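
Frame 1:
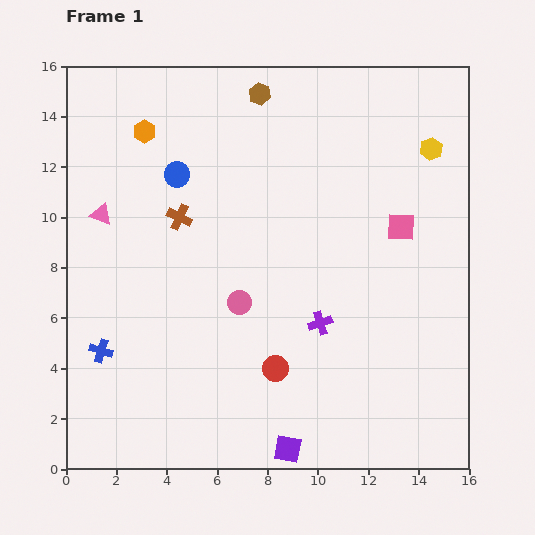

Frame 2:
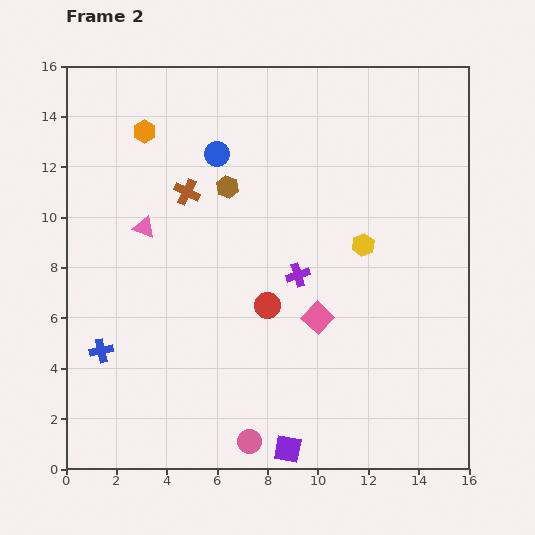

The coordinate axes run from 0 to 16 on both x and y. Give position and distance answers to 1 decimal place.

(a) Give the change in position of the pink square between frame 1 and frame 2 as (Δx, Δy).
(-3.3, -3.6)

The pink square was at (13.3, 9.6) in frame 1 and (10.0, 6.0) in frame 2.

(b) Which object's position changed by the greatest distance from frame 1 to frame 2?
the pink circle

(moved 5.5; next 4.9)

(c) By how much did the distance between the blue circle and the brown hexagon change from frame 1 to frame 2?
-3.2

Distance in frame 1: 4.6. Distance in frame 2: 1.4.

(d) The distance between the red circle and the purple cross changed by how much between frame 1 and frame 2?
-0.8

Distance in frame 1: 2.5. Distance in frame 2: 1.7.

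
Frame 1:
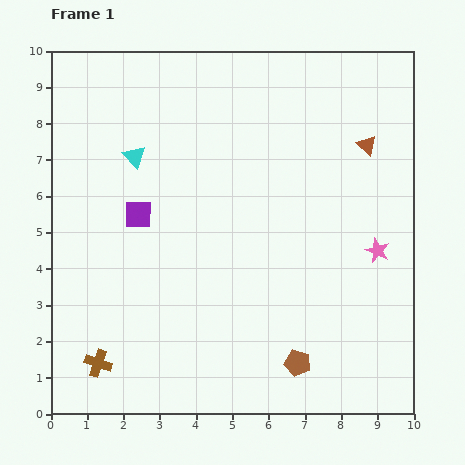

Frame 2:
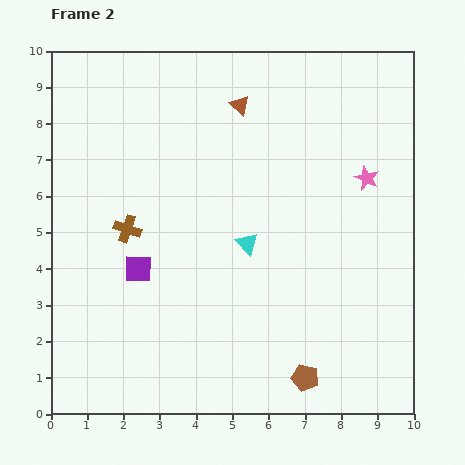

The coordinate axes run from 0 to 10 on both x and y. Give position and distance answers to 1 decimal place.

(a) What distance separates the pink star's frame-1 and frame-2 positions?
2.0

The pink star moved from (9.0, 4.5) to (8.7, 6.5), a distance of √(0.3² + 2.0²) ≈ 2.0.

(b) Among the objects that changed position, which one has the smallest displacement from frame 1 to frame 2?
the brown pentagon

(moved 0.4)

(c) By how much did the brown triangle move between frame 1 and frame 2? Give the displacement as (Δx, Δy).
(-3.5, 1.1)

The brown triangle was at (8.7, 7.4) in frame 1 and (5.2, 8.5) in frame 2.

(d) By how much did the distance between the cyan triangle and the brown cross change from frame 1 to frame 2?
-2.5

Distance in frame 1: 5.8. Distance in frame 2: 3.3.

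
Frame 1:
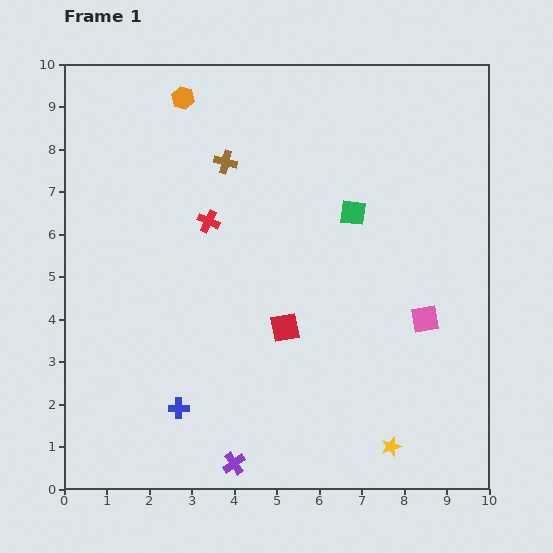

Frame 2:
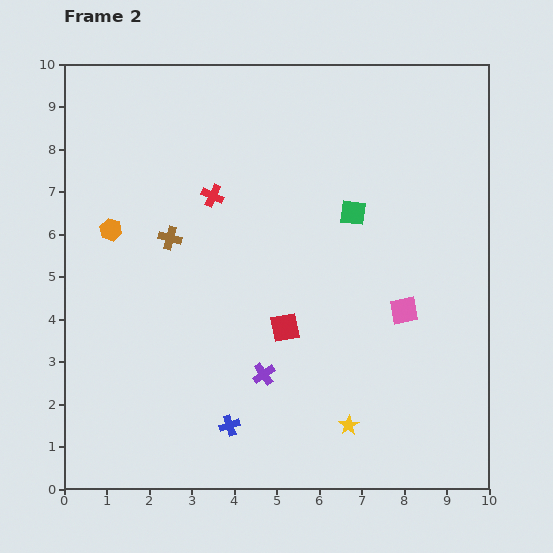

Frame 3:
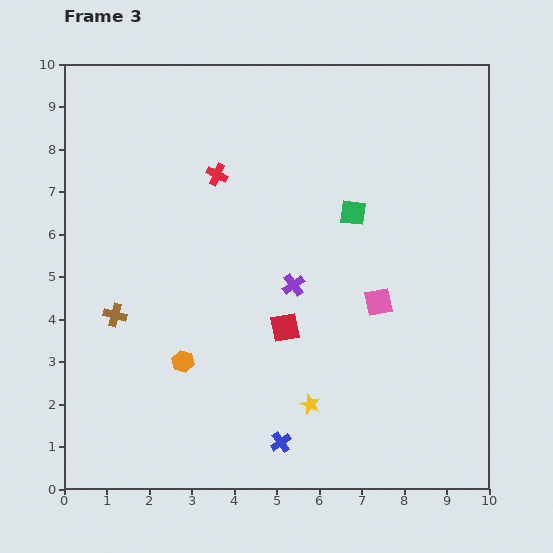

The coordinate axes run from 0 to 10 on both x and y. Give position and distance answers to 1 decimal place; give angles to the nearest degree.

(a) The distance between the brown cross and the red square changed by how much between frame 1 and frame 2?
-0.7

Distance in frame 1: 4.1. Distance in frame 2: 3.4.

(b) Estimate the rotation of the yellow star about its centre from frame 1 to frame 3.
31° counter-clockwise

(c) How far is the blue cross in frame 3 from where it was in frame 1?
2.5

The blue cross moved from (2.7, 1.9) to (5.1, 1.1), a distance of √(2.4² + 0.8²) ≈ 2.5.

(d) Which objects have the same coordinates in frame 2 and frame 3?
the red square, the green square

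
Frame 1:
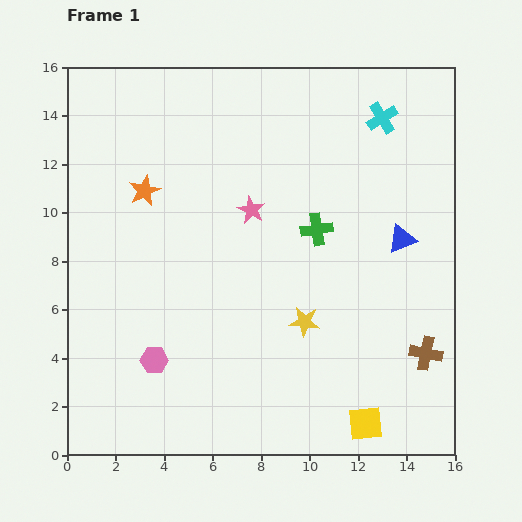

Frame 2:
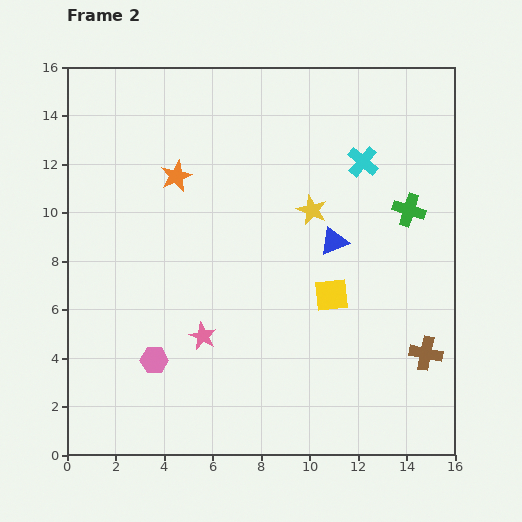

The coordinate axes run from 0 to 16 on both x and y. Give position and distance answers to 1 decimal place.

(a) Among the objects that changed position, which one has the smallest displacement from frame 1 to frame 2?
the orange star

(moved 1.4)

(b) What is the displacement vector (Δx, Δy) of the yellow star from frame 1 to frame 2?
(0.3, 4.6)

The yellow star was at (9.8, 5.5) in frame 1 and (10.1, 10.1) in frame 2.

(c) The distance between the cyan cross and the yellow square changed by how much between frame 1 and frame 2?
-6.9

Distance in frame 1: 12.6. Distance in frame 2: 5.7.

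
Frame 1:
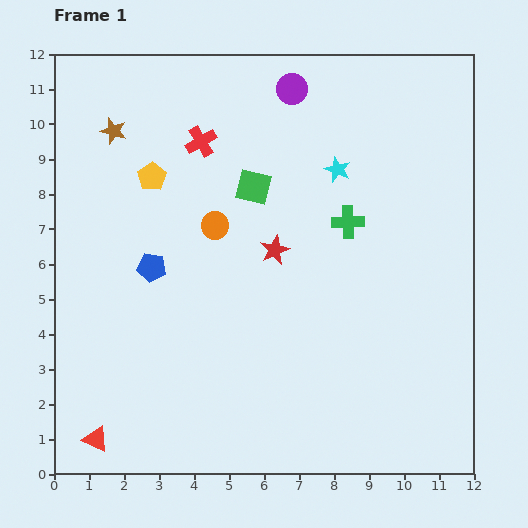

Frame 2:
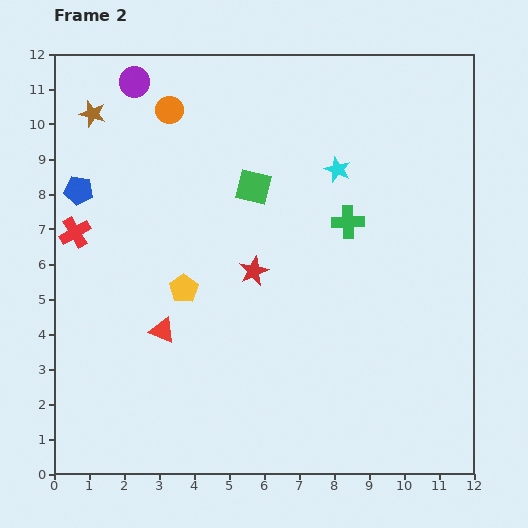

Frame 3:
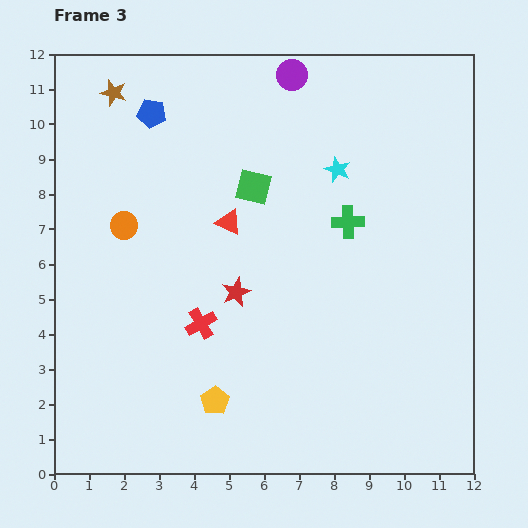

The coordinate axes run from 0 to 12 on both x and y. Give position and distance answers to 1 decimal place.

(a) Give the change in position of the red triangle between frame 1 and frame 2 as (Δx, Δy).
(1.9, 3.1)

The red triangle was at (1.2, 1.0) in frame 1 and (3.1, 4.1) in frame 2.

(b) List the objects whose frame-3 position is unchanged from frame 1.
the green square, the cyan star, the green cross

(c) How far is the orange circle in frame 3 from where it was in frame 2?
3.5

The orange circle moved from (3.3, 10.4) to (2.0, 7.1), a distance of √(1.3² + 3.3²) ≈ 3.5.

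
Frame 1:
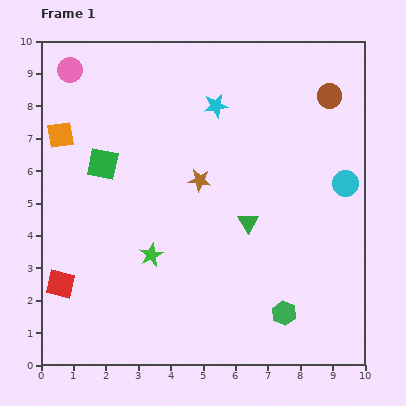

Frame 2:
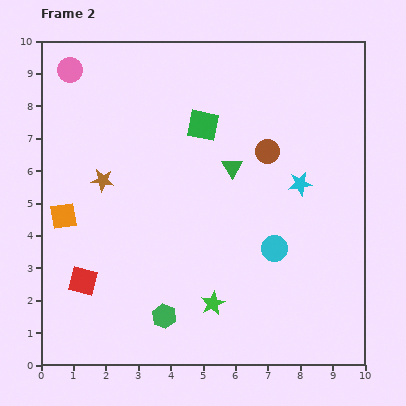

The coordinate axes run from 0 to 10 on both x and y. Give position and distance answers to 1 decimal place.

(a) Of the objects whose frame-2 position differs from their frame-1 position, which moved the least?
the red square

(moved 0.7)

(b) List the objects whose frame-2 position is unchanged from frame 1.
the pink circle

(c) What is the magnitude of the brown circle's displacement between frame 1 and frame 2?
2.5

The brown circle moved from (8.9, 8.3) to (7.0, 6.6), a distance of √(1.9² + 1.7²) ≈ 2.5.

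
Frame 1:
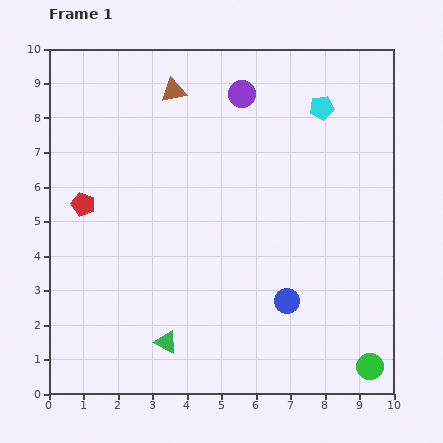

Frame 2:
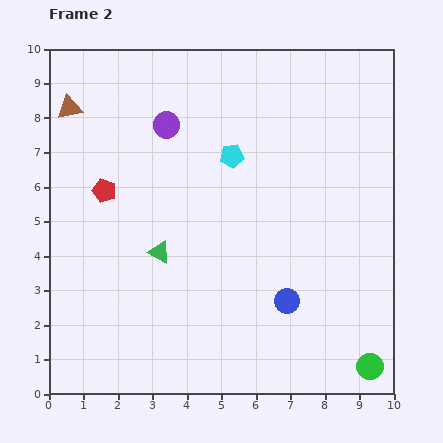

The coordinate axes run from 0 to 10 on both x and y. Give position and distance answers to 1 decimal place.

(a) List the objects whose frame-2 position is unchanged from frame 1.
the blue circle, the green circle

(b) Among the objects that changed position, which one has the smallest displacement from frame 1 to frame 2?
the red pentagon

(moved 0.7)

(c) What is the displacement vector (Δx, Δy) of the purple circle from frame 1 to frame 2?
(-2.2, -0.9)

The purple circle was at (5.6, 8.7) in frame 1 and (3.4, 7.8) in frame 2.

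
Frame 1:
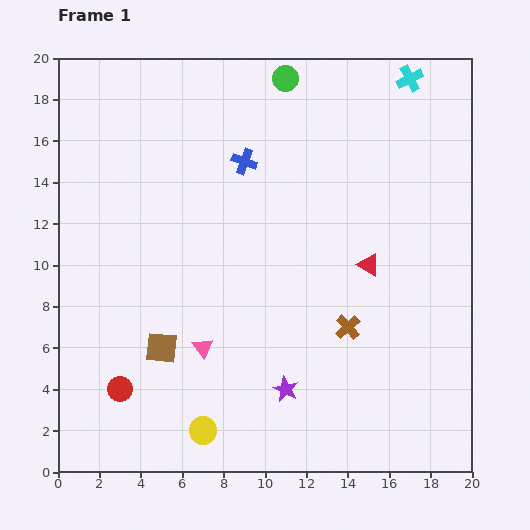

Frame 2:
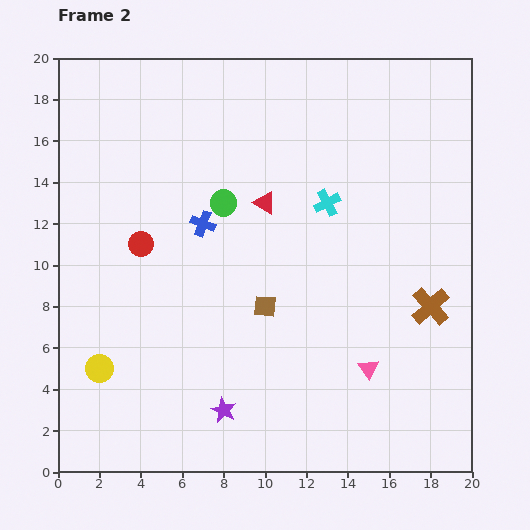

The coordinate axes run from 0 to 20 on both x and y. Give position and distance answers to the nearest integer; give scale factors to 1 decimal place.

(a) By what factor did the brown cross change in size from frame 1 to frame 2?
1.5×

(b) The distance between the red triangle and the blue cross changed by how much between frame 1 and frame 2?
-5

Distance in frame 1: 8. Distance in frame 2: 3.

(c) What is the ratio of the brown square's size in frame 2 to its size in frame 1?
0.7×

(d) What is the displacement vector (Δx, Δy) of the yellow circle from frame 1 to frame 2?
(-5, 3)

The yellow circle was at (7, 2) in frame 1 and (2, 5) in frame 2.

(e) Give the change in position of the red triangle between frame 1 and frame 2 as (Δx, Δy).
(-5, 3)

The red triangle was at (15, 10) in frame 1 and (10, 13) in frame 2.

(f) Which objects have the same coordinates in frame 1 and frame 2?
none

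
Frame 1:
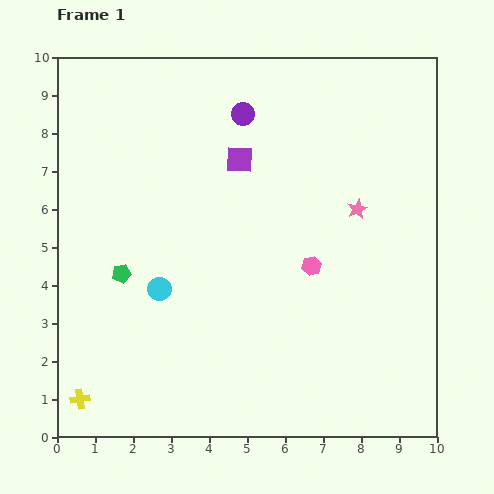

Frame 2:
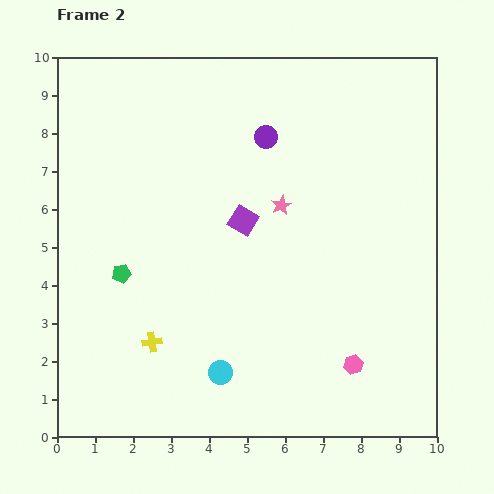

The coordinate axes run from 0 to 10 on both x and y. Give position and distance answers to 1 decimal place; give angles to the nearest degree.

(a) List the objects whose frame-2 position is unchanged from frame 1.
the green pentagon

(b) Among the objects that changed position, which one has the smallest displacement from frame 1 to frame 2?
the purple circle

(moved 0.8)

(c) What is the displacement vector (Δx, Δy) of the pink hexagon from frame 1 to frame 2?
(1.1, -2.6)

The pink hexagon was at (6.7, 4.5) in frame 1 and (7.8, 1.9) in frame 2.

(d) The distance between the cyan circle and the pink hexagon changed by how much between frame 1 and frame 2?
-0.5

Distance in frame 1: 4.0. Distance in frame 2: 3.5.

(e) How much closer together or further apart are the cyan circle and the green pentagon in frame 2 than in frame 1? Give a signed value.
+2.6

Distance in frame 1: 1.1. Distance in frame 2: 3.7.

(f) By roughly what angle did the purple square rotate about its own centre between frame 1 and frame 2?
29° clockwise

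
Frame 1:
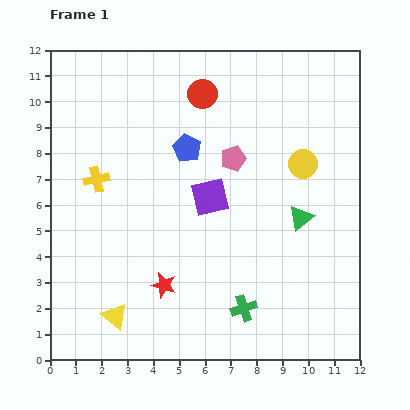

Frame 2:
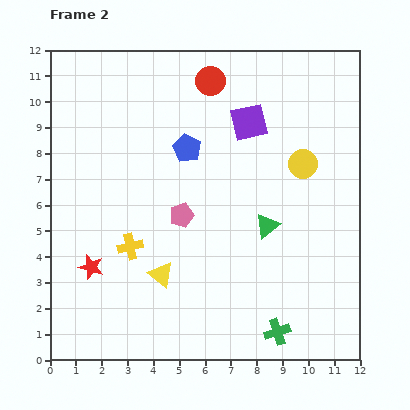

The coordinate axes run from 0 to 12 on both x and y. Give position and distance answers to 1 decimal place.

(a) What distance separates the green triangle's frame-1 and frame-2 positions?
1.3

The green triangle moved from (9.7, 5.5) to (8.4, 5.2), a distance of √(1.3² + 0.3²) ≈ 1.3.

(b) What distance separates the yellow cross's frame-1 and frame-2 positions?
2.9

The yellow cross moved from (1.8, 7.0) to (3.1, 4.4), a distance of √(1.3² + 2.6²) ≈ 2.9.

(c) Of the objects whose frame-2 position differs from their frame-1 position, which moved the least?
the red circle

(moved 0.6)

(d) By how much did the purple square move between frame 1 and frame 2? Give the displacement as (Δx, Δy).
(1.5, 2.9)

The purple square was at (6.2, 6.3) in frame 1 and (7.7, 9.2) in frame 2.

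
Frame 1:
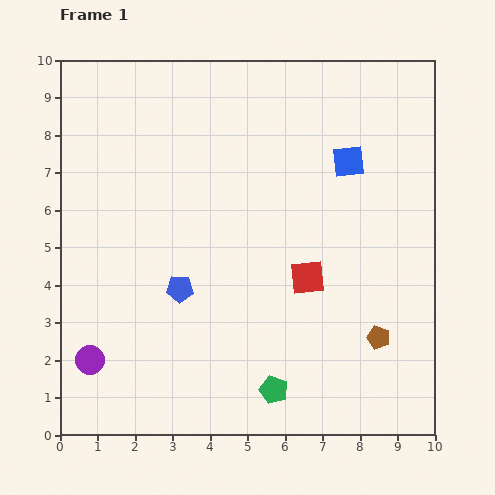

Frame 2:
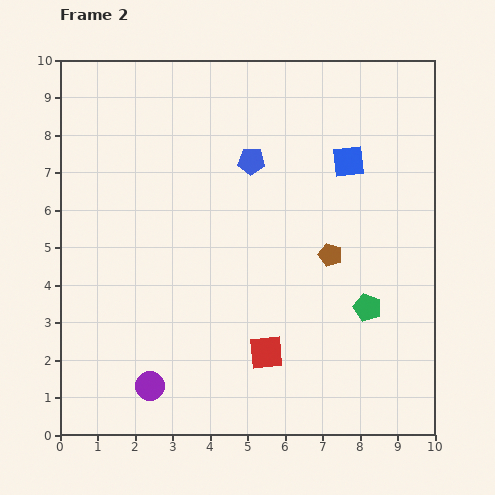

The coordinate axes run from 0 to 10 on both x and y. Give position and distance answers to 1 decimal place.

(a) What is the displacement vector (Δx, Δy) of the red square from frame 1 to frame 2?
(-1.1, -2.0)

The red square was at (6.6, 4.2) in frame 1 and (5.5, 2.2) in frame 2.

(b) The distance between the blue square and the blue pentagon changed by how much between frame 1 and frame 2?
-3.0

Distance in frame 1: 5.6. Distance in frame 2: 2.6.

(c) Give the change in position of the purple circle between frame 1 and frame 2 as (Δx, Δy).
(1.6, -0.7)

The purple circle was at (0.8, 2.0) in frame 1 and (2.4, 1.3) in frame 2.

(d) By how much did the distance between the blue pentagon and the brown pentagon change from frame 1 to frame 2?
-2.2

Distance in frame 1: 5.5. Distance in frame 2: 3.3.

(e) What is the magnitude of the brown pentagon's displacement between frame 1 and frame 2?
2.6

The brown pentagon moved from (8.5, 2.6) to (7.2, 4.8), a distance of √(1.3² + 2.2²) ≈ 2.6.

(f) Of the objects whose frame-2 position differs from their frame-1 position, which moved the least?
the purple circle

(moved 1.7)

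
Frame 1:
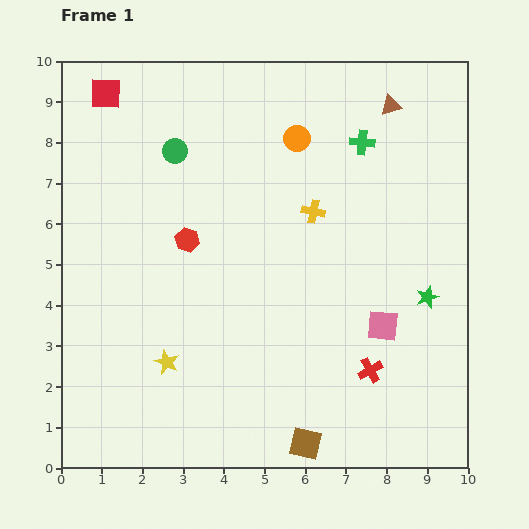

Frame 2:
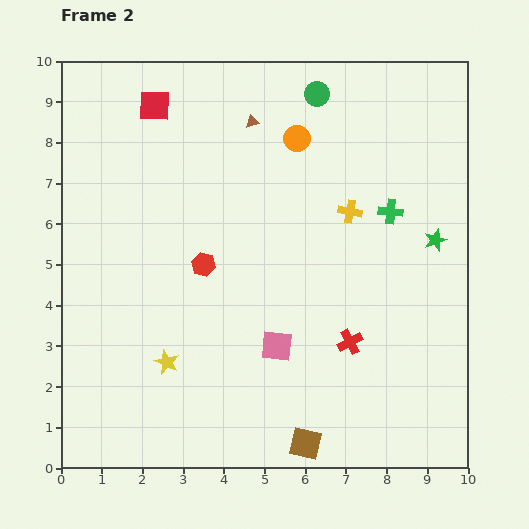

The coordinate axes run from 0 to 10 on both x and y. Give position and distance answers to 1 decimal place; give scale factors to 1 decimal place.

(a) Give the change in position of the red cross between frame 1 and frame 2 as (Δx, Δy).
(-0.5, 0.7)

The red cross was at (7.6, 2.4) in frame 1 and (7.1, 3.1) in frame 2.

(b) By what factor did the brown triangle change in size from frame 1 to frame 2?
0.6×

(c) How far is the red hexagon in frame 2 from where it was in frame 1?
0.7

The red hexagon moved from (3.1, 5.6) to (3.5, 5.0), a distance of √(0.4² + 0.6²) ≈ 0.7.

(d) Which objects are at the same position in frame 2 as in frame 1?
the brown square, the yellow star, the orange circle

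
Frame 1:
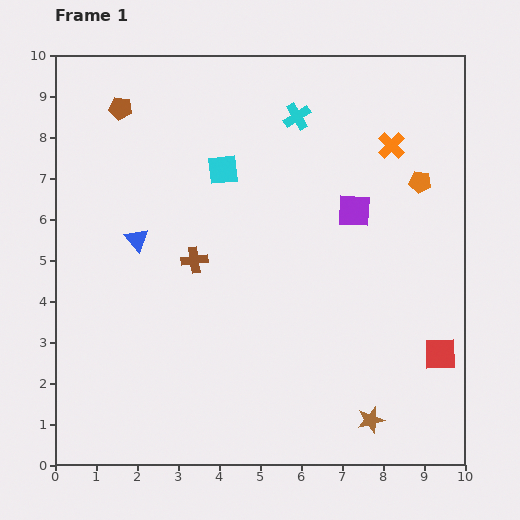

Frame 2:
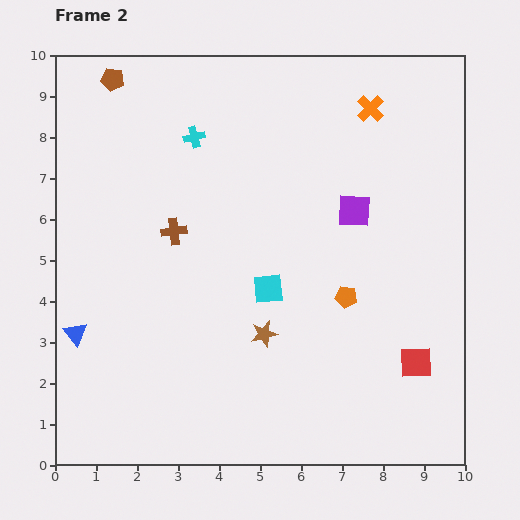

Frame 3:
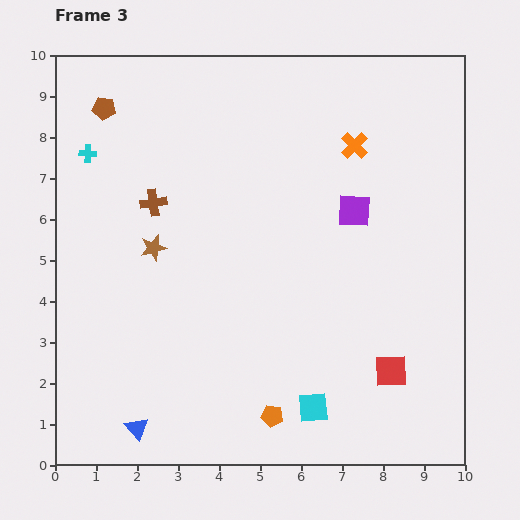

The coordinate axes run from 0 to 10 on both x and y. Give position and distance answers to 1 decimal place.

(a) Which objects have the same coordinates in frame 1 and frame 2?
the purple square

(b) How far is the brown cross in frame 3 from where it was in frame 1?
1.7

The brown cross moved from (3.4, 5.0) to (2.4, 6.4), a distance of √(1.0² + 1.4²) ≈ 1.7.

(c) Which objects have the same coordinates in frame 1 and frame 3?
the purple square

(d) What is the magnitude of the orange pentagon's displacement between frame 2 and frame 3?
3.4

The orange pentagon moved from (7.1, 4.1) to (5.3, 1.2), a distance of √(1.8² + 2.9²) ≈ 3.4.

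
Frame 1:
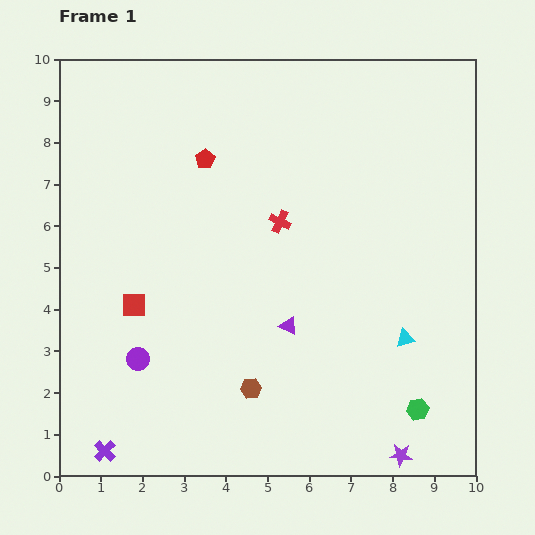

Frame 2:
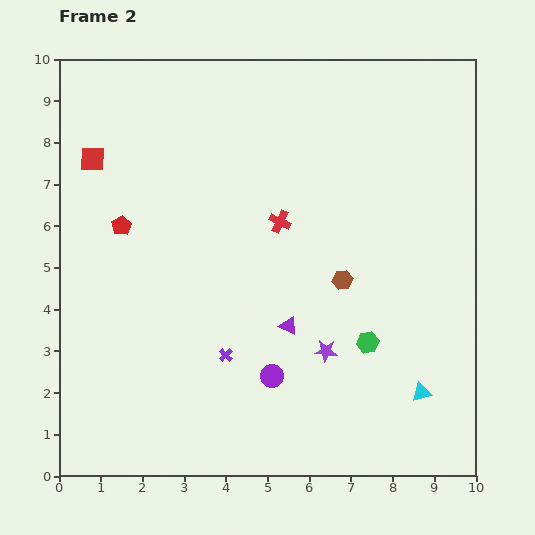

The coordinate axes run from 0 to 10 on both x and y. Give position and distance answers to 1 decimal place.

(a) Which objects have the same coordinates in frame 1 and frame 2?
the purple triangle, the red cross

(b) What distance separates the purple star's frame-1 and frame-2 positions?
3.1

The purple star moved from (8.2, 0.5) to (6.4, 3.0), a distance of √(1.8² + 2.5²) ≈ 3.1.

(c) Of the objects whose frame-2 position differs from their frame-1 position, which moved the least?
the cyan triangle

(moved 1.4)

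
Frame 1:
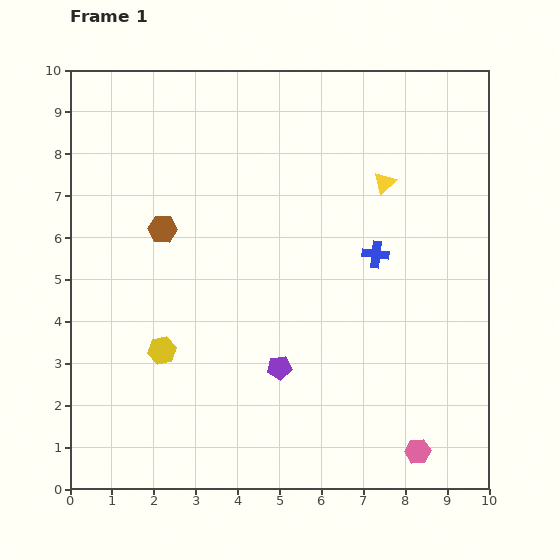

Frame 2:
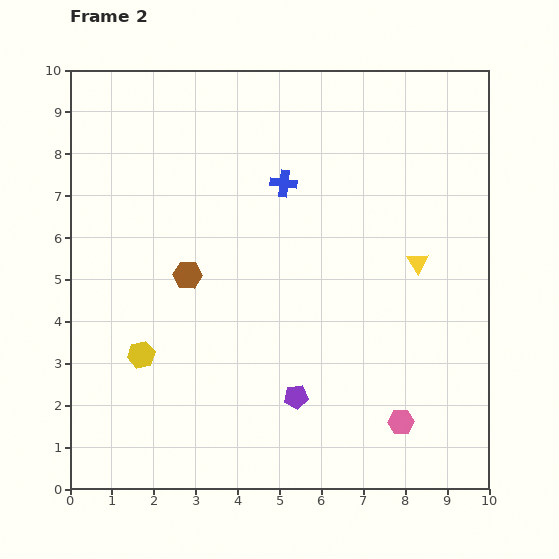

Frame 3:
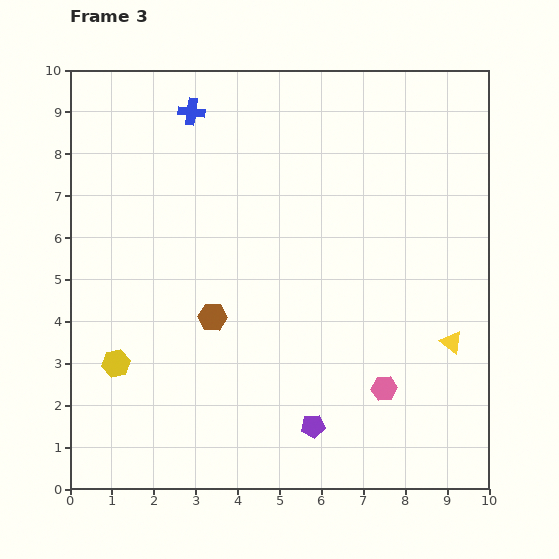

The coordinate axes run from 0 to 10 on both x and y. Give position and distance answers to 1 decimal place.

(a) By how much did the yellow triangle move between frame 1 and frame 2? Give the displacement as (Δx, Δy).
(0.8, -1.9)

The yellow triangle was at (7.5, 7.3) in frame 1 and (8.3, 5.4) in frame 2.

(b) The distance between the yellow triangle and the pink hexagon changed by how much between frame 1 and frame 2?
-2.6

Distance in frame 1: 6.4. Distance in frame 2: 3.8.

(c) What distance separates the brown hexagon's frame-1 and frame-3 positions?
2.4

The brown hexagon moved from (2.2, 6.2) to (3.4, 4.1), a distance of √(1.2² + 2.1²) ≈ 2.4.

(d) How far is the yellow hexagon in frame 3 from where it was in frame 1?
1.1

The yellow hexagon moved from (2.2, 3.3) to (1.1, 3.0), a distance of √(1.1² + 0.3²) ≈ 1.1.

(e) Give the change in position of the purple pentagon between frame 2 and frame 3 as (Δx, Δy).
(0.4, -0.7)

The purple pentagon was at (5.4, 2.2) in frame 2 and (5.8, 1.5) in frame 3.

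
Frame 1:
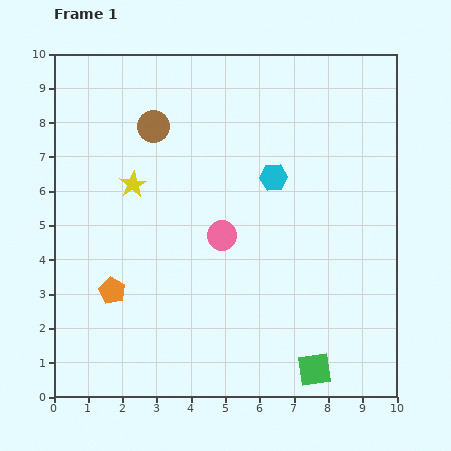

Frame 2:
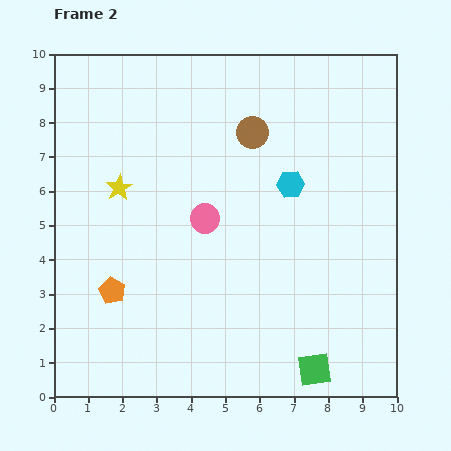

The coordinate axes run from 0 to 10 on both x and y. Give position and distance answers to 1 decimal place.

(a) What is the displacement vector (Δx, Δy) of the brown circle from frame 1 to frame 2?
(2.9, -0.2)

The brown circle was at (2.9, 7.9) in frame 1 and (5.8, 7.7) in frame 2.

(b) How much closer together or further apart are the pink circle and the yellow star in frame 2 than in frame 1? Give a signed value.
-0.3

Distance in frame 1: 3.0. Distance in frame 2: 2.7.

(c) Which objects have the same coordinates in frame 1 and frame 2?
the orange pentagon, the green square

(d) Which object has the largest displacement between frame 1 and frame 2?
the brown circle

(moved 2.9; next 0.7)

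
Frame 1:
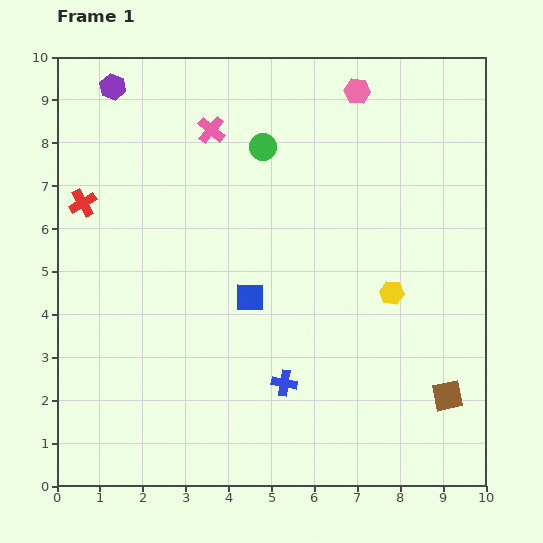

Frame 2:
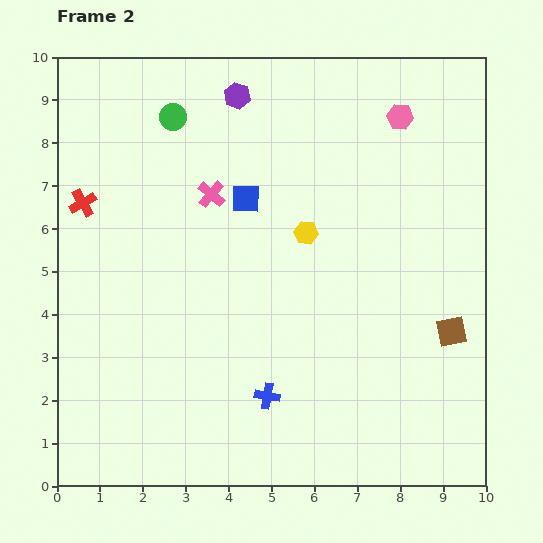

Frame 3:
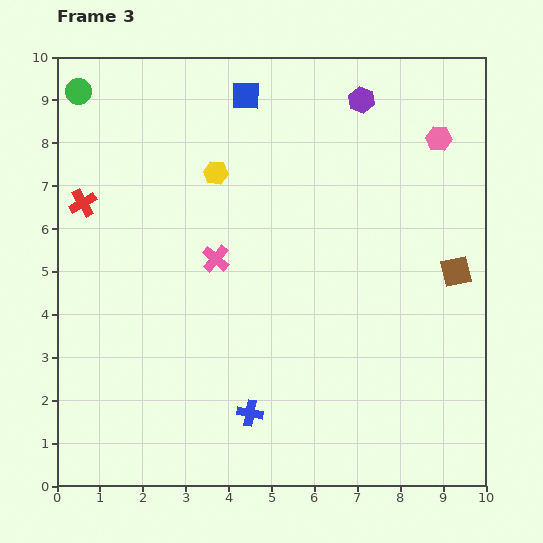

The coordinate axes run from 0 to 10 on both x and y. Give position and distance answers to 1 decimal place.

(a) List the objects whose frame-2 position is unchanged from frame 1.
the red cross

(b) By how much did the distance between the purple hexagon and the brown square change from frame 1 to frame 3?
-6.0

Distance in frame 1: 10.6. Distance in frame 3: 4.6.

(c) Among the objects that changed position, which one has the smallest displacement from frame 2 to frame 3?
the blue cross

(moved 0.6)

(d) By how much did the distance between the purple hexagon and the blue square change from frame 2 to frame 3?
+0.3

Distance in frame 2: 2.4. Distance in frame 3: 2.7.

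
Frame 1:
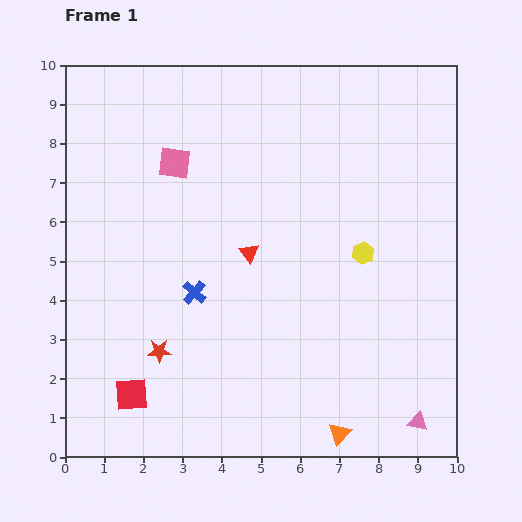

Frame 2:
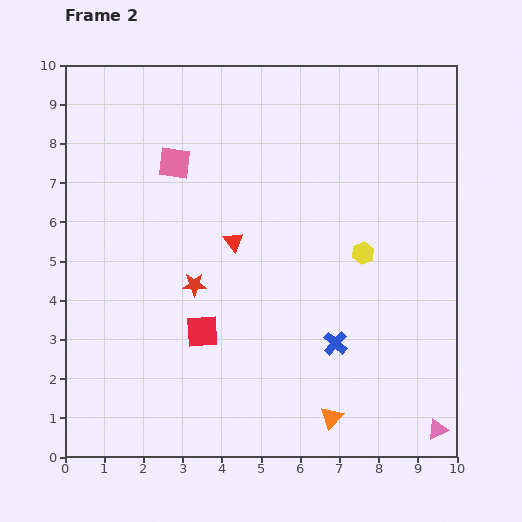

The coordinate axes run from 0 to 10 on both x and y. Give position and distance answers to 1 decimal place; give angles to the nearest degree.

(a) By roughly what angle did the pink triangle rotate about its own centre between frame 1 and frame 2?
38° counter-clockwise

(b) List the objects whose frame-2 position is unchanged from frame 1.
the yellow hexagon, the pink square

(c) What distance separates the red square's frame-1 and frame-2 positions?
2.4

The red square moved from (1.7, 1.6) to (3.5, 3.2), a distance of √(1.8² + 1.6²) ≈ 2.4.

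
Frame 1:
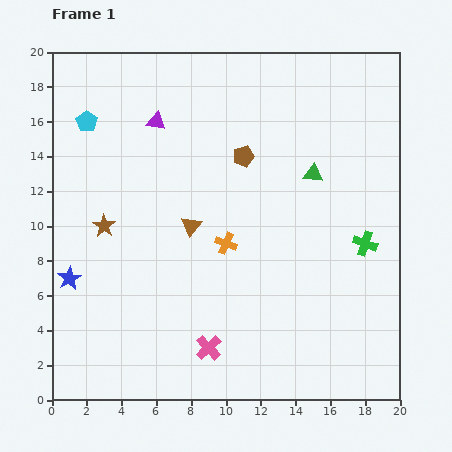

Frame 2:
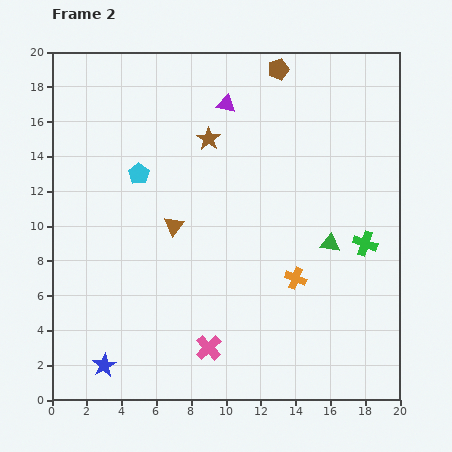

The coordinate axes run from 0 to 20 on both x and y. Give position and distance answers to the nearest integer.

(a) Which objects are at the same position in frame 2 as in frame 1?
the pink cross, the green cross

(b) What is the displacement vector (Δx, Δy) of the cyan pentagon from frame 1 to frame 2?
(3, -3)

The cyan pentagon was at (2, 16) in frame 1 and (5, 13) in frame 2.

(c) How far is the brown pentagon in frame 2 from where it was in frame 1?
5

The brown pentagon moved from (11, 14) to (13, 19), a distance of √(2² + 5²) ≈ 5.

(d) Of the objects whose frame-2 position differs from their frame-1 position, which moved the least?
the brown triangle

(moved 1)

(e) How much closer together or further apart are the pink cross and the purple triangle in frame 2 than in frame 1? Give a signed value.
+1

Distance in frame 1: 13. Distance in frame 2: 14.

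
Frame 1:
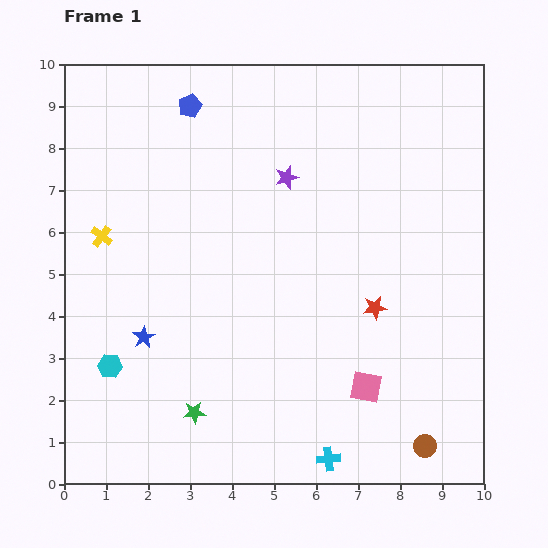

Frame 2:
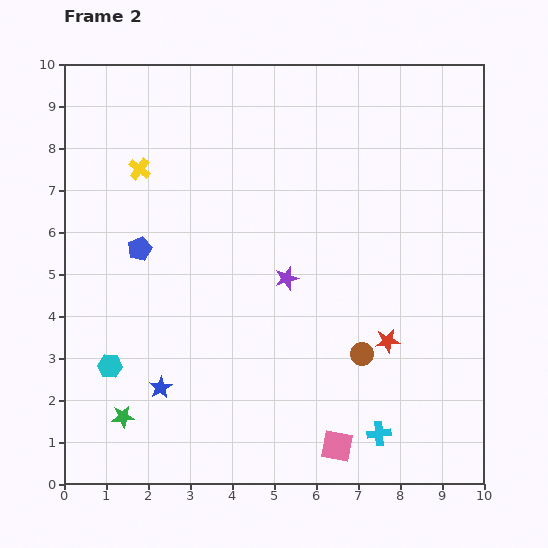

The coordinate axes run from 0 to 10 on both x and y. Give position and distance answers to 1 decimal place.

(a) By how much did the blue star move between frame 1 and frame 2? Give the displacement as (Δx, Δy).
(0.4, -1.2)

The blue star was at (1.9, 3.5) in frame 1 and (2.3, 2.3) in frame 2.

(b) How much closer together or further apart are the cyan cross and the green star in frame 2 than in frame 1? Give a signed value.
+2.7

Distance in frame 1: 3.4. Distance in frame 2: 6.1.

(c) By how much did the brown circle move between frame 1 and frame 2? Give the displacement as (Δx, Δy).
(-1.5, 2.2)

The brown circle was at (8.6, 0.9) in frame 1 and (7.1, 3.1) in frame 2.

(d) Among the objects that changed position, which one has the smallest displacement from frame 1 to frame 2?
the red star

(moved 0.9)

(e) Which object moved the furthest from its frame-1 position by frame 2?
the blue pentagon

(moved 3.6; next 2.7)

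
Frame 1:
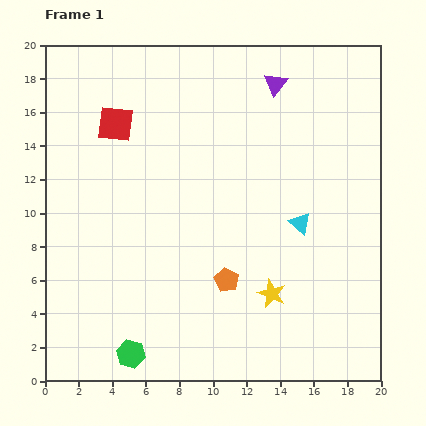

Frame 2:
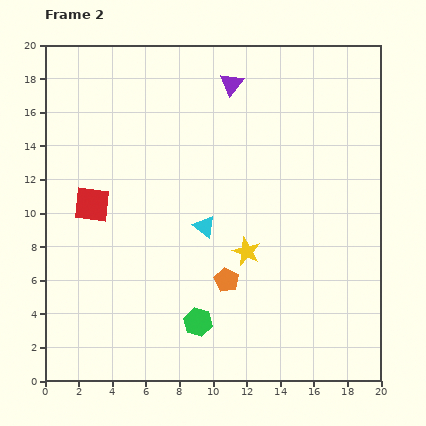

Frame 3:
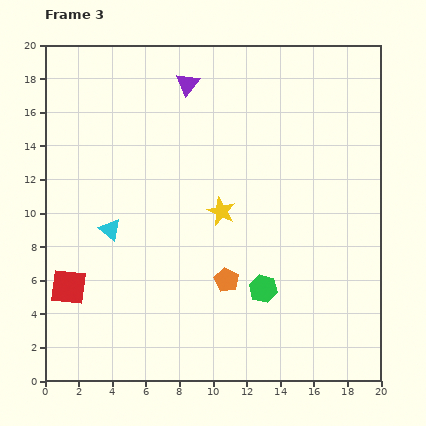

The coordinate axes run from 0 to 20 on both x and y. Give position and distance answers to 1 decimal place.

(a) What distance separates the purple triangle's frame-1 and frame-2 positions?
2.6

The purple triangle moved from (13.7, 17.7) to (11.1, 17.7), a distance of √(2.6² + 0.0²) ≈ 2.6.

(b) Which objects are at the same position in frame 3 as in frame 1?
the orange pentagon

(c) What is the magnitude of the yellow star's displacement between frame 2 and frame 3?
2.8

The yellow star moved from (12.0, 7.7) to (10.5, 10.1), a distance of √(1.5² + 2.4²) ≈ 2.8.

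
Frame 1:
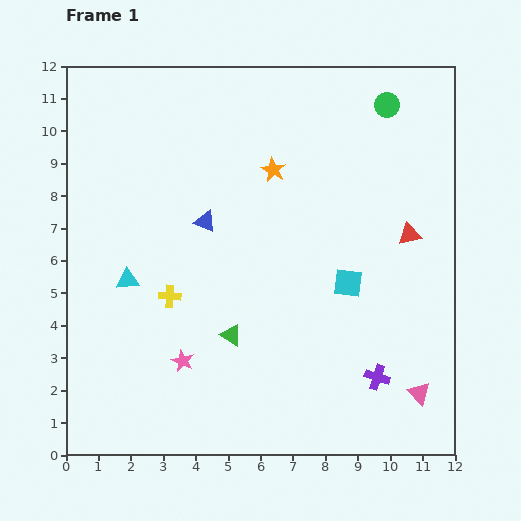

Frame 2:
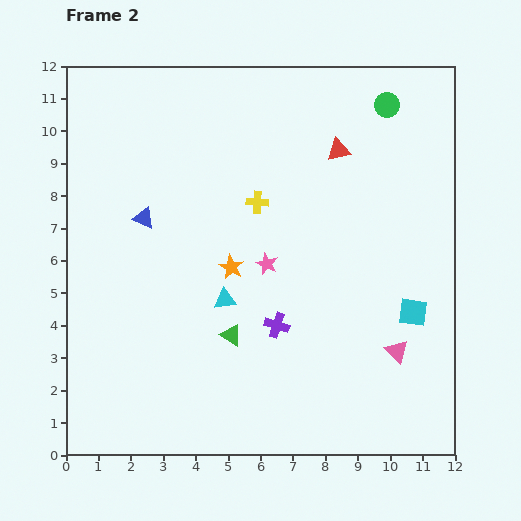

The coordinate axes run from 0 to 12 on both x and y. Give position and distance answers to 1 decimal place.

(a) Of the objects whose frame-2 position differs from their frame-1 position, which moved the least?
the pink triangle

(moved 1.5)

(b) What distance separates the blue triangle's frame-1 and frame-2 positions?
1.9

The blue triangle moved from (4.3, 7.2) to (2.4, 7.3), a distance of √(1.9² + 0.1²) ≈ 1.9.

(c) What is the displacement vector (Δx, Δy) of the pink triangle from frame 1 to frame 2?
(-0.7, 1.3)

The pink triangle was at (10.9, 1.9) in frame 1 and (10.2, 3.2) in frame 2.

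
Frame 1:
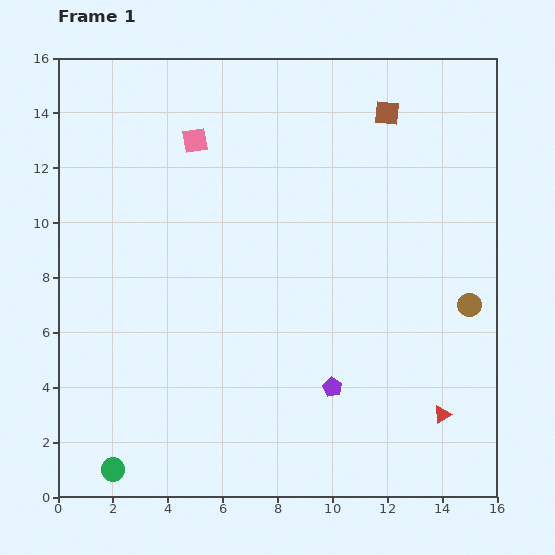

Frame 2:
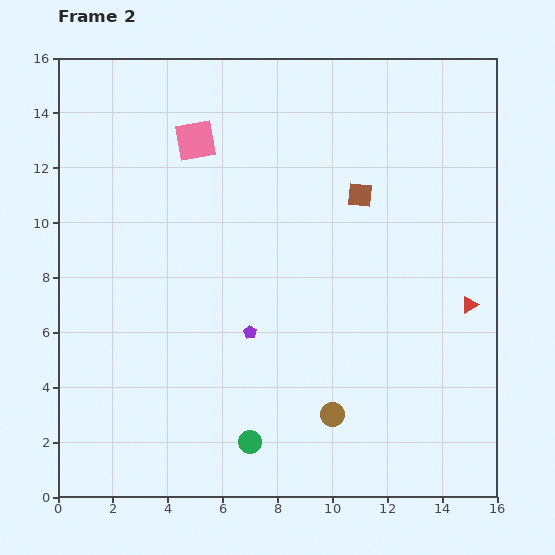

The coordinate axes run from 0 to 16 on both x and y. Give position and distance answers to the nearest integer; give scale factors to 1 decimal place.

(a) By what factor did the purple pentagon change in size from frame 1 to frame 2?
0.6×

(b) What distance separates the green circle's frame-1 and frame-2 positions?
5

The green circle moved from (2, 1) to (7, 2), a distance of √(5² + 1²) ≈ 5.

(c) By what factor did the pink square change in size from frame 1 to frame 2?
1.6×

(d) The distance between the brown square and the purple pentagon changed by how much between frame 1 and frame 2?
-4

Distance in frame 1: 10. Distance in frame 2: 6.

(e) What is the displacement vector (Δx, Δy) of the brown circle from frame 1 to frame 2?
(-5, -4)

The brown circle was at (15, 7) in frame 1 and (10, 3) in frame 2.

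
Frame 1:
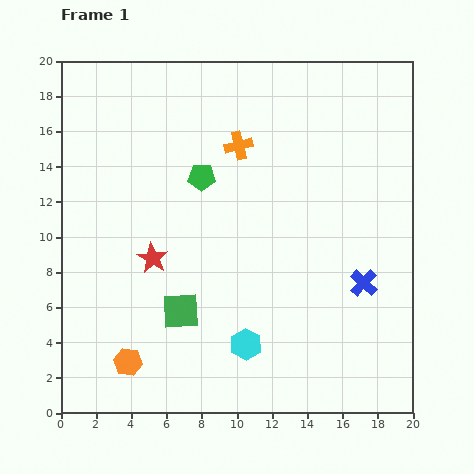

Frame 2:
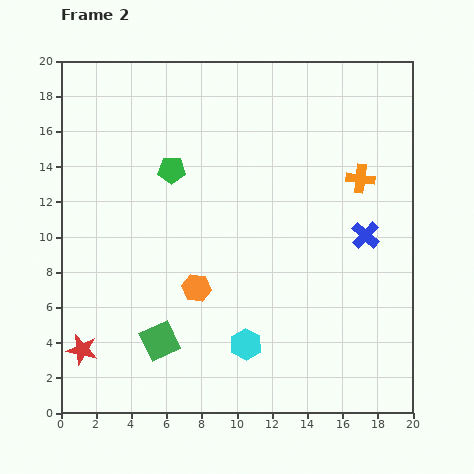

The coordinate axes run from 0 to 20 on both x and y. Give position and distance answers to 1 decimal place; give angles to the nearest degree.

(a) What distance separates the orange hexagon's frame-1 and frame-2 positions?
5.7

The orange hexagon moved from (3.8, 2.9) to (7.7, 7.1), a distance of √(3.9² + 4.2²) ≈ 5.7.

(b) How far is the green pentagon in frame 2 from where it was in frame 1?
1.7

The green pentagon moved from (8.0, 13.4) to (6.3, 13.8), a distance of √(1.7² + 0.4²) ≈ 1.7.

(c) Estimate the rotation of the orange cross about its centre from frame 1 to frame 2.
20° clockwise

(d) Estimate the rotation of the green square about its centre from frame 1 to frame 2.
22° counter-clockwise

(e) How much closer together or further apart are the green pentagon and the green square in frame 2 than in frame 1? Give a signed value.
+2.0

Distance in frame 1: 7.7. Distance in frame 2: 9.7.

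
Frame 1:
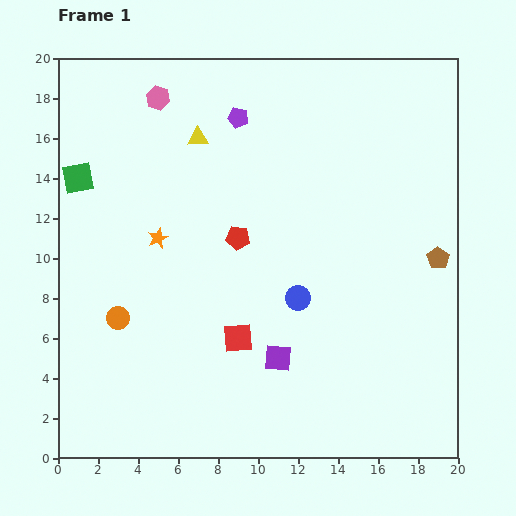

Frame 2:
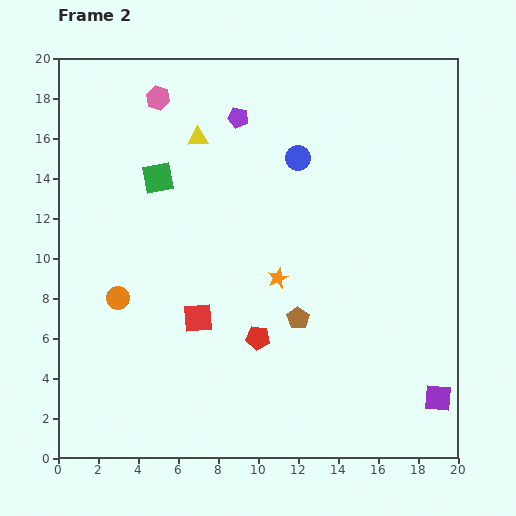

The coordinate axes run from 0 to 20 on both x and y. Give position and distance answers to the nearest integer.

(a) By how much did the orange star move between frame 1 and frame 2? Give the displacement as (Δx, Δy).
(6, -2)

The orange star was at (5, 11) in frame 1 and (11, 9) in frame 2.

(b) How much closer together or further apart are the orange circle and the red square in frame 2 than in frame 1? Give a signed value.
-2

Distance in frame 1: 6. Distance in frame 2: 4.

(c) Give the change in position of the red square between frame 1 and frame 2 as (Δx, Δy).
(-2, 1)

The red square was at (9, 6) in frame 1 and (7, 7) in frame 2.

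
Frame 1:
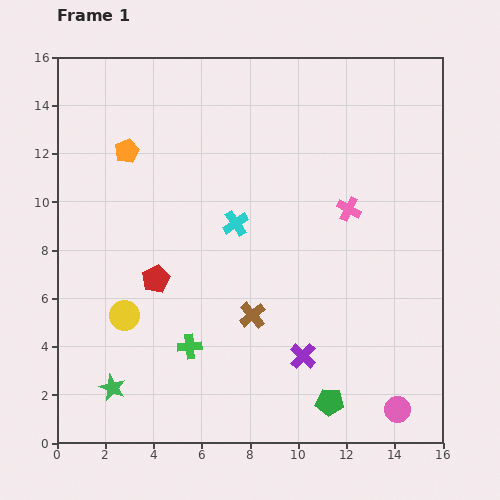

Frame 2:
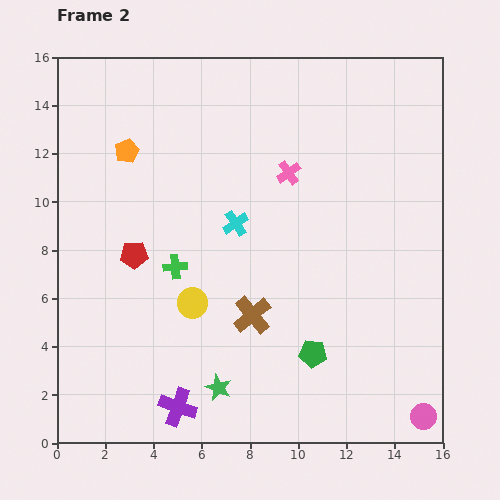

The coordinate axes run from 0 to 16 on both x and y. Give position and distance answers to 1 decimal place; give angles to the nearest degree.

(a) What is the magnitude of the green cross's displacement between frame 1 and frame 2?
3.4

The green cross moved from (5.5, 4.0) to (4.9, 7.3), a distance of √(0.6² + 3.3²) ≈ 3.4.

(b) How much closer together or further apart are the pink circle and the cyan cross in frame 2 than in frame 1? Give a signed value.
+1.0

Distance in frame 1: 10.2. Distance in frame 2: 11.2.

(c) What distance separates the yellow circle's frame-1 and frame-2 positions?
2.8

The yellow circle moved from (2.8, 5.3) to (5.6, 5.8), a distance of √(2.8² + 0.5²) ≈ 2.8.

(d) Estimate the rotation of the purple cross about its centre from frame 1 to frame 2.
24° counter-clockwise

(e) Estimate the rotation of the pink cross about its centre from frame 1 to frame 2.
28° clockwise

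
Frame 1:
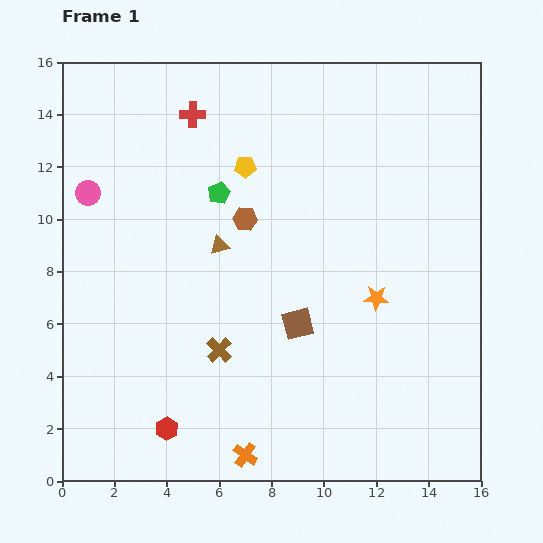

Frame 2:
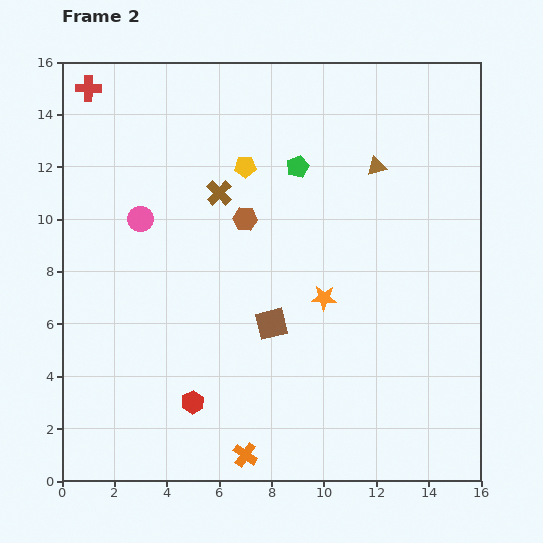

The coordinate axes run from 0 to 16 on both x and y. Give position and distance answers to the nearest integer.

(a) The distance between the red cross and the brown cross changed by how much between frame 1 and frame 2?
-3

Distance in frame 1: 9. Distance in frame 2: 6.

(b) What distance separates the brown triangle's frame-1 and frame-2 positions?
7

The brown triangle moved from (6, 9) to (12, 12), a distance of √(6² + 3²) ≈ 7.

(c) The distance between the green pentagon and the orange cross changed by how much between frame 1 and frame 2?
+1

Distance in frame 1: 10. Distance in frame 2: 11.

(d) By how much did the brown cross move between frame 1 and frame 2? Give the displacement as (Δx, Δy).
(0, 6)

The brown cross was at (6, 5) in frame 1 and (6, 11) in frame 2.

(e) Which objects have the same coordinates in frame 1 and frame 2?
the brown hexagon, the yellow pentagon, the orange cross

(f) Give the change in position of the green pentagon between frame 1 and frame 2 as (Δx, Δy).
(3, 1)

The green pentagon was at (6, 11) in frame 1 and (9, 12) in frame 2.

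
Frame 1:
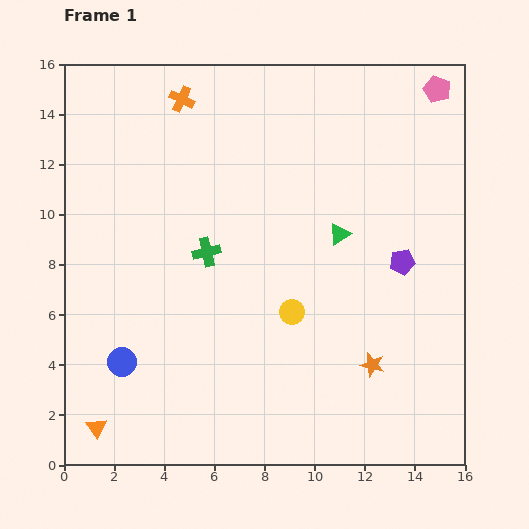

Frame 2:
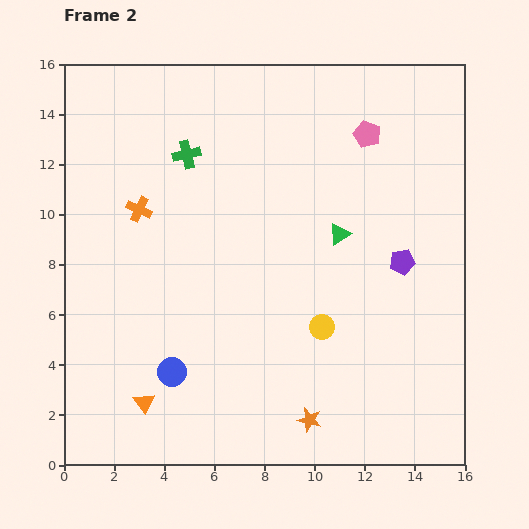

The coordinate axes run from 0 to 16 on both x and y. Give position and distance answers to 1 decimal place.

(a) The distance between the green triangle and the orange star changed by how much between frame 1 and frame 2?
+2.1

Distance in frame 1: 5.4. Distance in frame 2: 7.5.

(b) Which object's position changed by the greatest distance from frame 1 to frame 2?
the orange cross

(moved 4.7; next 4.0)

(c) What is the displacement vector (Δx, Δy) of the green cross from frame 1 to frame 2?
(-0.8, 3.9)

The green cross was at (5.7, 8.5) in frame 1 and (4.9, 12.4) in frame 2.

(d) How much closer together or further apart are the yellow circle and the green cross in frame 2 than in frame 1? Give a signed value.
+4.6

Distance in frame 1: 4.2. Distance in frame 2: 8.8.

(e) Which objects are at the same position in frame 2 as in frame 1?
the green triangle, the purple pentagon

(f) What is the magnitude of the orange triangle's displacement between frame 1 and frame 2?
2.1

The orange triangle moved from (1.3, 1.5) to (3.2, 2.5), a distance of √(1.9² + 1.0²) ≈ 2.1.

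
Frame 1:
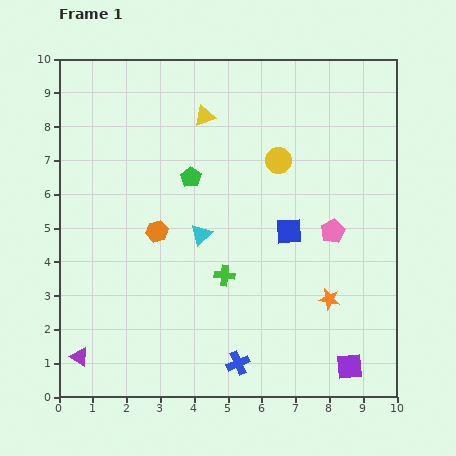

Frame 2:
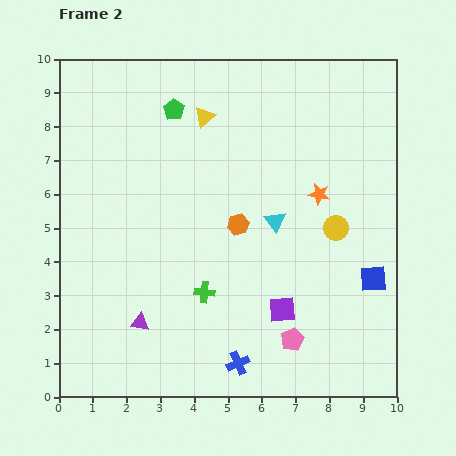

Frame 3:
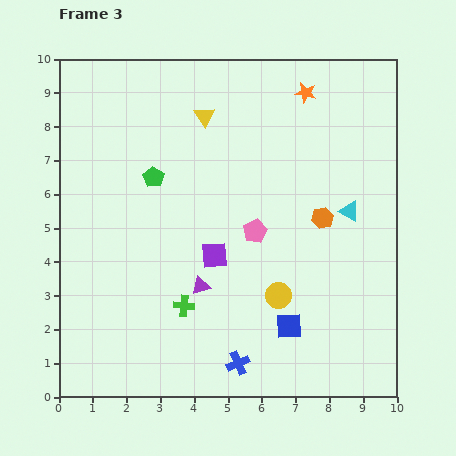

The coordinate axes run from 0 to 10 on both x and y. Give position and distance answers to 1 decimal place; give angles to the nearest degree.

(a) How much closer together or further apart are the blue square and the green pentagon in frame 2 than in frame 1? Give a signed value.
+4.4

Distance in frame 1: 3.3. Distance in frame 2: 7.7.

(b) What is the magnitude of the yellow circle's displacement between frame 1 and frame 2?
2.6

The yellow circle moved from (6.5, 7.0) to (8.2, 5.0), a distance of √(1.7² + 2.0²) ≈ 2.6.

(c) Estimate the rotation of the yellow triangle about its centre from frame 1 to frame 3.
45° counter-clockwise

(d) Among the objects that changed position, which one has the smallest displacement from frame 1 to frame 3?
the green pentagon

(moved 1.1)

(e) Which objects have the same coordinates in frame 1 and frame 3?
the yellow triangle, the blue cross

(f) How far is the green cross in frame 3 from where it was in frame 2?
0.7

The green cross moved from (4.3, 3.1) to (3.7, 2.7), a distance of √(0.6² + 0.4²) ≈ 0.7.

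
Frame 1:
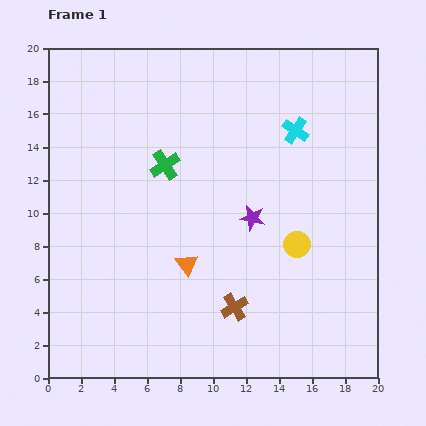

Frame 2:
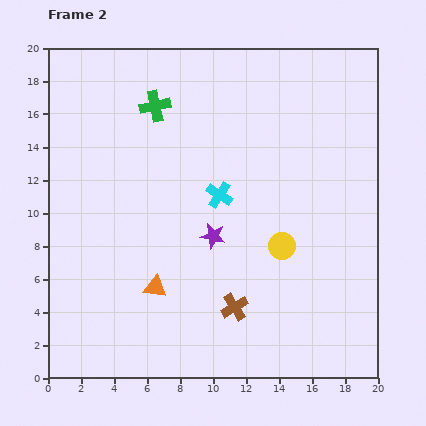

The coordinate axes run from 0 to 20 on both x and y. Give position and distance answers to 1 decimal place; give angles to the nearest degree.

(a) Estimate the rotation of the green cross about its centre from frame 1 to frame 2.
22° clockwise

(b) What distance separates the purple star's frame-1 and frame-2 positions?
2.6

The purple star moved from (12.4, 9.7) to (10.0, 8.6), a distance of √(2.4² + 1.1²) ≈ 2.6.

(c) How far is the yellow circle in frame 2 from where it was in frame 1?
0.9

The yellow circle moved from (15.1, 8.1) to (14.2, 8.0), a distance of √(0.9² + 0.1²) ≈ 0.9.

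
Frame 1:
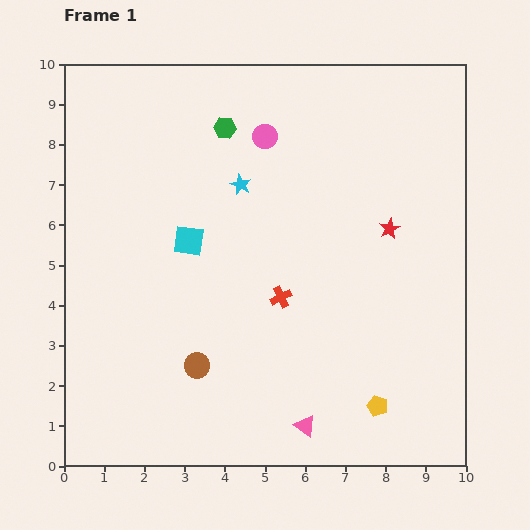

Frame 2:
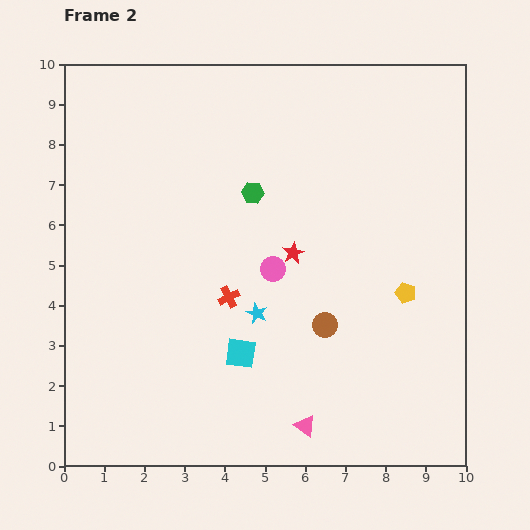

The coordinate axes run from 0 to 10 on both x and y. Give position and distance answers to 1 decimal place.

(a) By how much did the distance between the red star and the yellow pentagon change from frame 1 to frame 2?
-1.4

Distance in frame 1: 4.4. Distance in frame 2: 3.0.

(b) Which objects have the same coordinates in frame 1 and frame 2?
the pink triangle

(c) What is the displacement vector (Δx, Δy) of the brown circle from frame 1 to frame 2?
(3.2, 1.0)

The brown circle was at (3.3, 2.5) in frame 1 and (6.5, 3.5) in frame 2.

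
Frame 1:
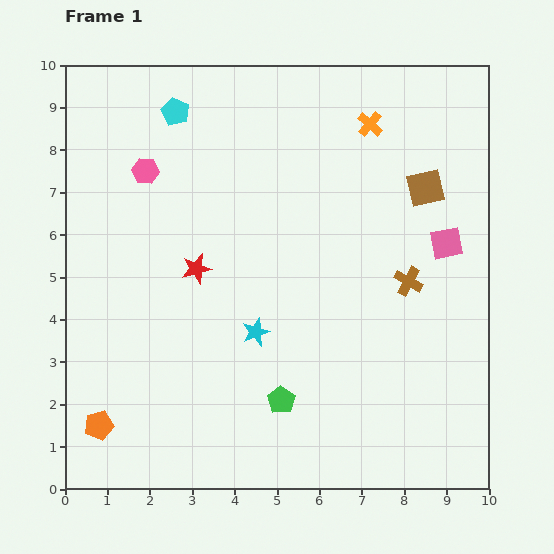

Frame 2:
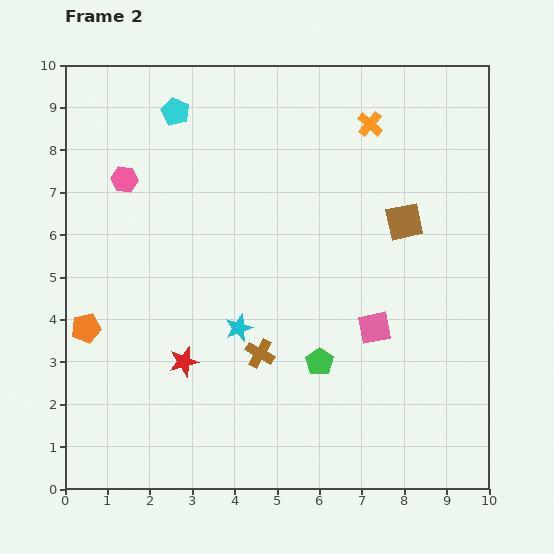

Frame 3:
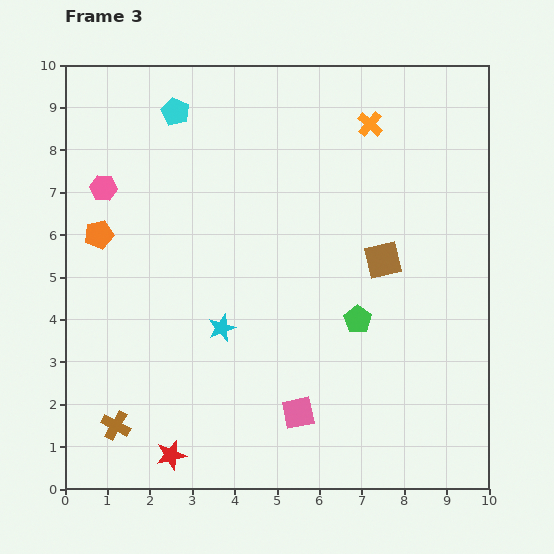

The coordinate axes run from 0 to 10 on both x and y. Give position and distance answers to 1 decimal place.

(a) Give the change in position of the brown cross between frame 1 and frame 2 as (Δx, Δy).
(-3.5, -1.7)

The brown cross was at (8.1, 4.9) in frame 1 and (4.6, 3.2) in frame 2.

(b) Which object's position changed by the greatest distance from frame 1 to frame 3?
the brown cross

(moved 7.7; next 5.3)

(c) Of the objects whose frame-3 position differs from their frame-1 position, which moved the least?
the cyan star

(moved 0.8)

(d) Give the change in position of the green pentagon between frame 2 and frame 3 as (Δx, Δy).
(0.9, 1.0)

The green pentagon was at (6.0, 3.0) in frame 2 and (6.9, 4.0) in frame 3.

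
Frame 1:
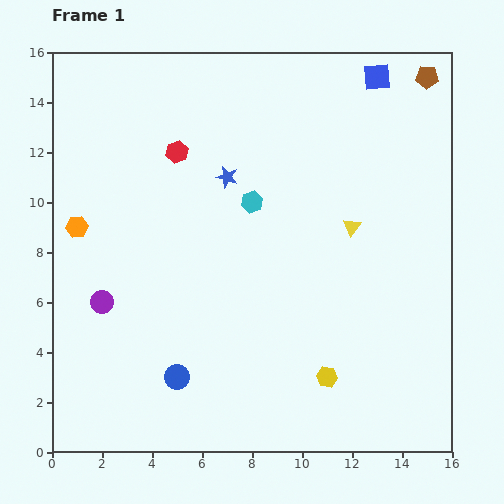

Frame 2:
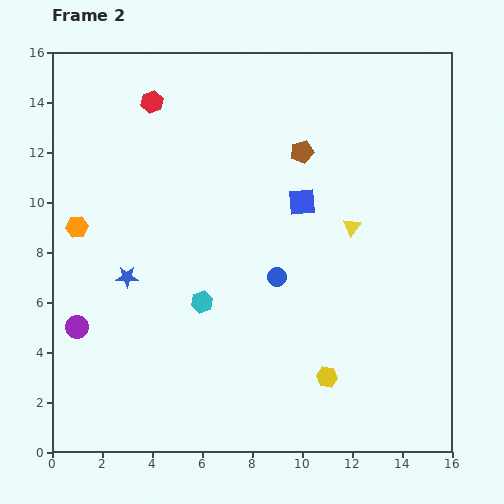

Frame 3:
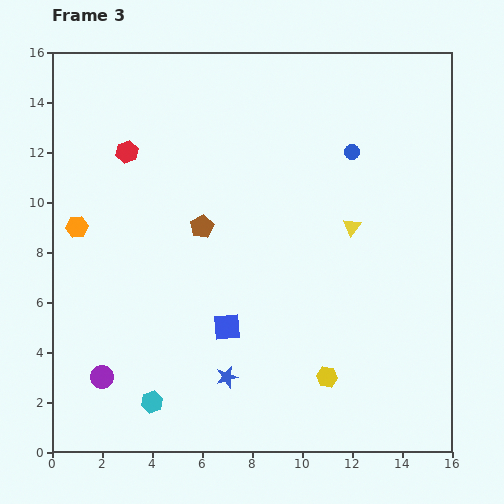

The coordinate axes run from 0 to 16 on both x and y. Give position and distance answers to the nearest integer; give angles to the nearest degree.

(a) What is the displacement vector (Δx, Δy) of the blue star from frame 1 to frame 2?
(-4, -4)

The blue star was at (7, 11) in frame 1 and (3, 7) in frame 2.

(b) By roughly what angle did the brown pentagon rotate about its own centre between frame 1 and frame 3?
30° counter-clockwise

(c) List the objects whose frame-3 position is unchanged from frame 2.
the yellow hexagon, the orange hexagon, the yellow triangle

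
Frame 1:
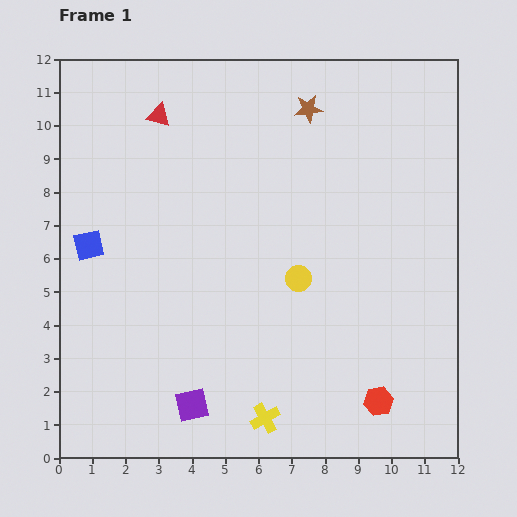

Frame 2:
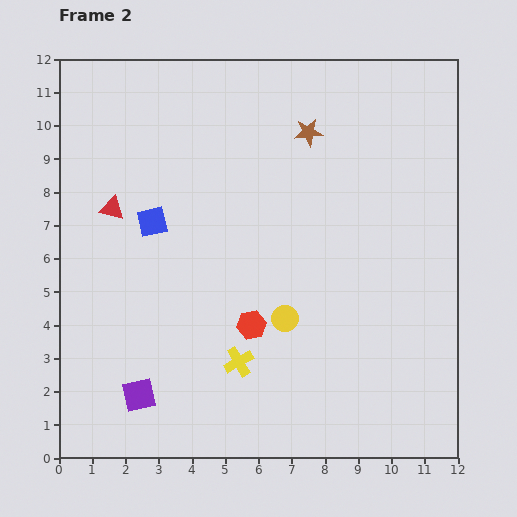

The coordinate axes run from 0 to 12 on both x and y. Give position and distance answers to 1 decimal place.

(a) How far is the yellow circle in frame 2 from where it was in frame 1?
1.3

The yellow circle moved from (7.2, 5.4) to (6.8, 4.2), a distance of √(0.4² + 1.2²) ≈ 1.3.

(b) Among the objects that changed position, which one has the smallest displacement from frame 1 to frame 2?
the brown star

(moved 0.7)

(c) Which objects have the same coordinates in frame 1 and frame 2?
none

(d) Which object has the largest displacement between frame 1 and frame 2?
the red hexagon

(moved 4.4; next 3.1)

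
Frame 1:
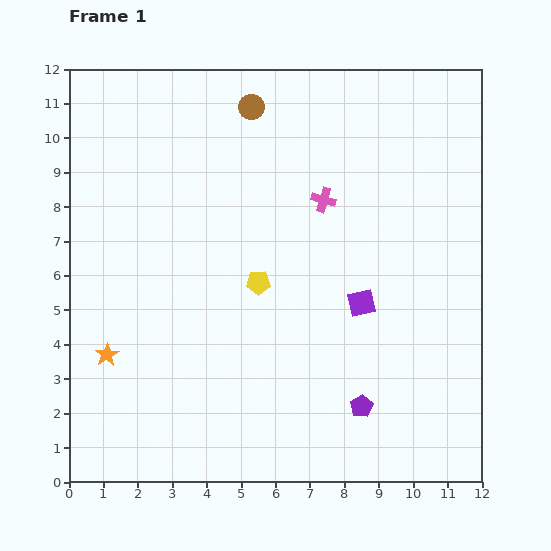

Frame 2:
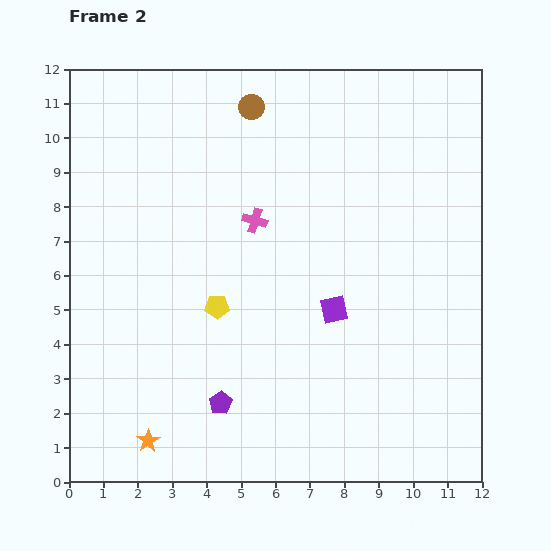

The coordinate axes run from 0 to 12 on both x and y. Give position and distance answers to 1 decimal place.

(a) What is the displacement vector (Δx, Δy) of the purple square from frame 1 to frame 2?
(-0.8, -0.2)

The purple square was at (8.5, 5.2) in frame 1 and (7.7, 5.0) in frame 2.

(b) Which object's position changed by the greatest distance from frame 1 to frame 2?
the purple pentagon

(moved 4.1; next 2.8)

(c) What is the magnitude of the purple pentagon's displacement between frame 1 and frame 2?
4.1

The purple pentagon moved from (8.5, 2.2) to (4.4, 2.3), a distance of √(4.1² + 0.1²) ≈ 4.1.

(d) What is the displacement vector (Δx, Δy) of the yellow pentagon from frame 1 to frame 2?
(-1.2, -0.7)

The yellow pentagon was at (5.5, 5.8) in frame 1 and (4.3, 5.1) in frame 2.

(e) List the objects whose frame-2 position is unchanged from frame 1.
the brown circle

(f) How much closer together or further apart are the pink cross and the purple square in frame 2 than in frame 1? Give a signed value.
+0.3

Distance in frame 1: 3.2. Distance in frame 2: 3.5.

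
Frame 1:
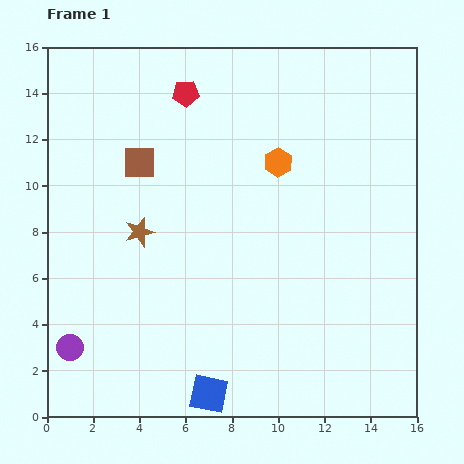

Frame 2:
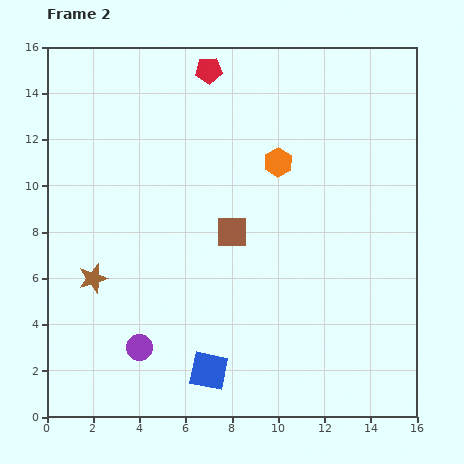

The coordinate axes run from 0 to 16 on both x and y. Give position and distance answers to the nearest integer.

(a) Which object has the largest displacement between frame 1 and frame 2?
the brown square

(moved 5; next 3)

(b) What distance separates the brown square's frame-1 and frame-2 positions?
5

The brown square moved from (4, 11) to (8, 8), a distance of √(4² + 3²) ≈ 5.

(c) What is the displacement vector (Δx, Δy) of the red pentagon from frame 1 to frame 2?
(1, 1)

The red pentagon was at (6, 14) in frame 1 and (7, 15) in frame 2.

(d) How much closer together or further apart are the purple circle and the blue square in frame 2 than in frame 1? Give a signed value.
-3

Distance in frame 1: 6. Distance in frame 2: 3.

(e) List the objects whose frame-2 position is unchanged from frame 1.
the orange hexagon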